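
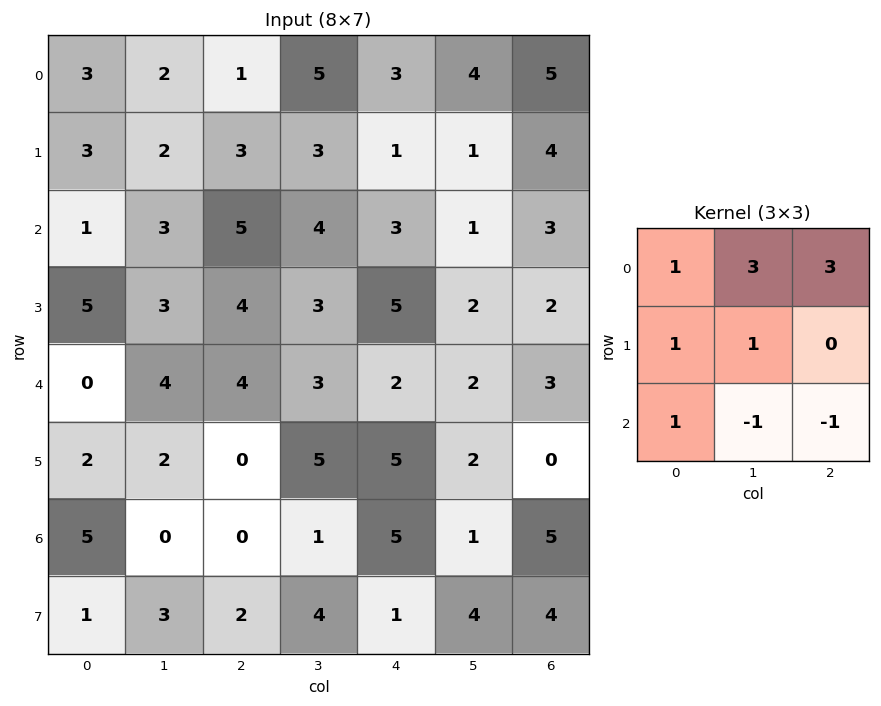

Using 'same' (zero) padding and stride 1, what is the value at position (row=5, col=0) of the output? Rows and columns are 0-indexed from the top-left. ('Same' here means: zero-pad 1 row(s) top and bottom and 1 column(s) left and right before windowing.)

The receptive field on the zero-padded input at this output position is [0 0 4 / 0 2 2 / 0 5 0]. Elementwise product with the kernel and sum: 0·1 + 0·3 + 4·3 + 0·1 + 2·1 + 0·1 + 5·-1 + 0·-1.

9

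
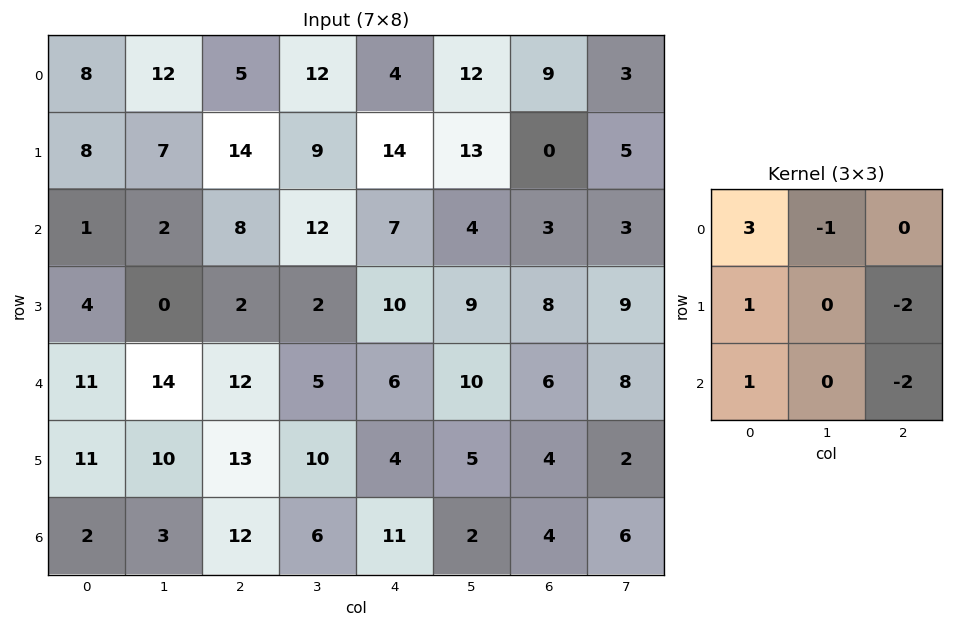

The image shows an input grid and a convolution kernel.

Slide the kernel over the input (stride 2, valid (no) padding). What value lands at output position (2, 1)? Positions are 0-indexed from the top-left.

26

The receptive field on the input at this output position is [12 5 6 / 13 10 4 / 12 6 11]. Elementwise product with the kernel and sum: 12·3 + 5·-1 + 13·1 + 4·-2 + 12·1 + 11·-2.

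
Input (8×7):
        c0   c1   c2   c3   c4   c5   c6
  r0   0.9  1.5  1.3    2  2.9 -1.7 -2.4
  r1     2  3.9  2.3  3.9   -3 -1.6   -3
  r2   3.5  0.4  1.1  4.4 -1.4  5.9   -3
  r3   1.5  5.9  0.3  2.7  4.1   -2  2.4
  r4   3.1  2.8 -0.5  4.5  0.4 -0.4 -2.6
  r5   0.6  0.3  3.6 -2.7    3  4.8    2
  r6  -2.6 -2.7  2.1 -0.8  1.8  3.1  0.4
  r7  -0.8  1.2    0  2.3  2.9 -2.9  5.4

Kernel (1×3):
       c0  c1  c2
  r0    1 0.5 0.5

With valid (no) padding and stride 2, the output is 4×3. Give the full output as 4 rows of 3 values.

Output[0,0]: The receptive field on the input at this output position is [0.9 1.5 1.3]. Elementwise product with the kernel and sum: 0.9·1 + 1.5·0.5 + 1.3·0.5.

2.3 3.75 0.85
4.25 2.6 0.05
4.25 1.95 -1.1
-2.9 2.6 3.55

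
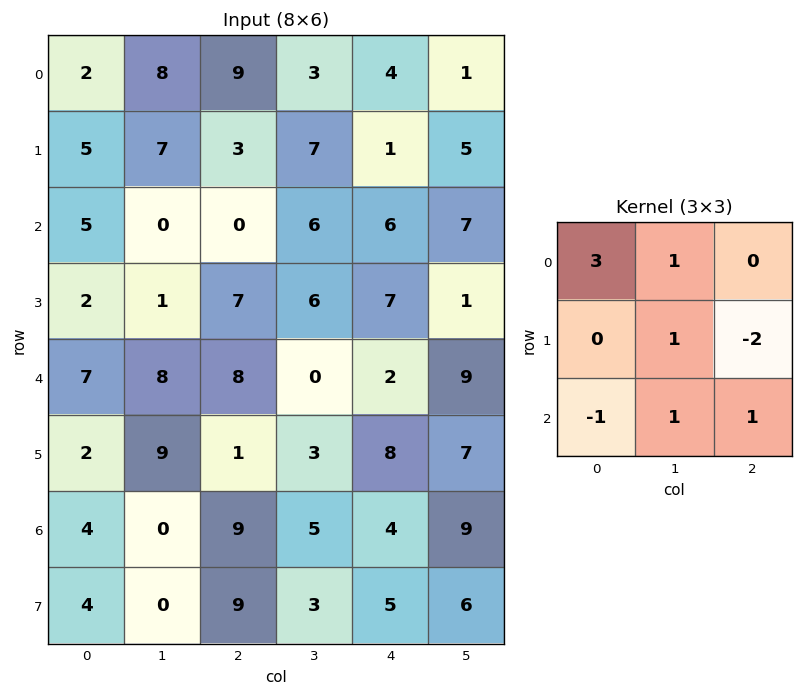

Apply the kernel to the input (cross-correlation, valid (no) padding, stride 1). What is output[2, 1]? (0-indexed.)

The receptive field on the input at this output position is [0 0 6 / 1 7 6 / 8 8 0]. Elementwise product with the kernel and sum: 0·3 + 0·1 + 7·1 + 6·-2 + 8·-1 + 8·1 + 0·1.

-5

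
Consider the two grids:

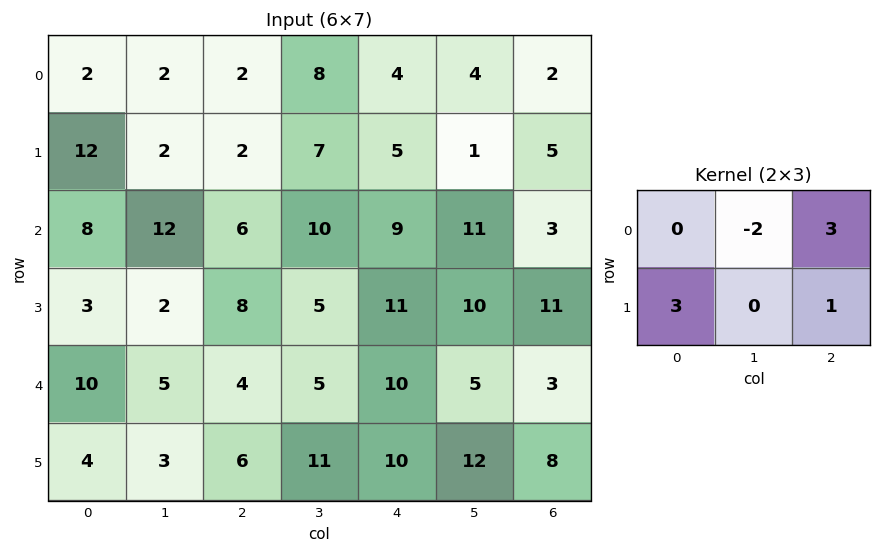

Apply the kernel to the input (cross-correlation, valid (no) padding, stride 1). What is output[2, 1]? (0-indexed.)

29

The receptive field on the input at this output position is [12 6 10 / 2 8 5]. Elementwise product with the kernel and sum: 6·-2 + 10·3 + 2·3 + 5·1.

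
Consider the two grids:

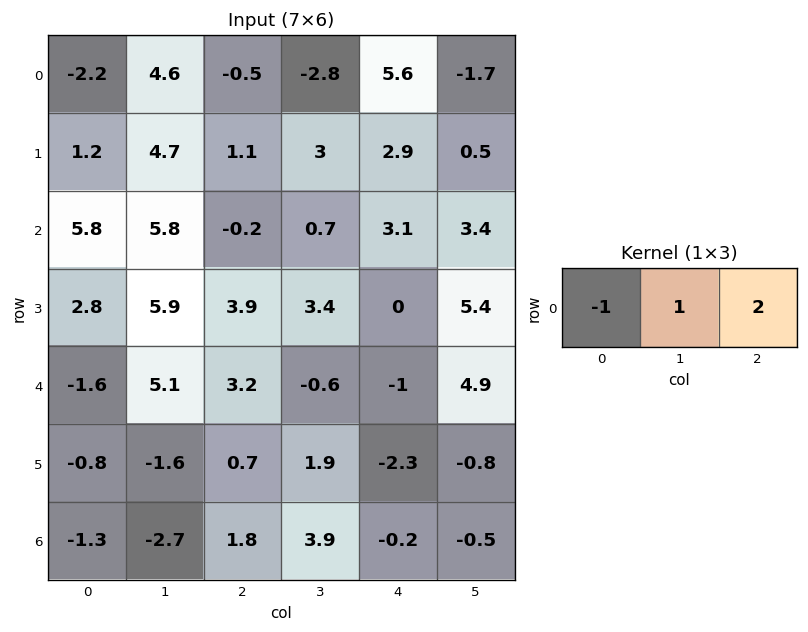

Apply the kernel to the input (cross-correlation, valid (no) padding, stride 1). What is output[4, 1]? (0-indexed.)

-3.1

The receptive field on the input at this output position is [5.1 3.2 -0.6]. Elementwise product with the kernel and sum: 5.1·-1 + 3.2·1 + -0.6·2.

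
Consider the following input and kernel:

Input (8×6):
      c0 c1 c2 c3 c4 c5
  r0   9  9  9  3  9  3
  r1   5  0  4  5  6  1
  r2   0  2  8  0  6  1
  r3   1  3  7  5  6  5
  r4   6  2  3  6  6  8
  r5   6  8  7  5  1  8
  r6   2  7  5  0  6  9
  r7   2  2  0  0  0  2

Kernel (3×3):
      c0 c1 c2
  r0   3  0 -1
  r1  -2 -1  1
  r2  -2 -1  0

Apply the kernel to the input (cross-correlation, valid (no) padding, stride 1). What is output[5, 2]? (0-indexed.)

16

The receptive field on the input at this output position is [7 5 1 / 5 0 6 / 0 0 0]. Elementwise product with the kernel and sum: 7·3 + 1·-1 + 5·-2 + 0·-1 + 6·1 + 0·-2 + 0·-1.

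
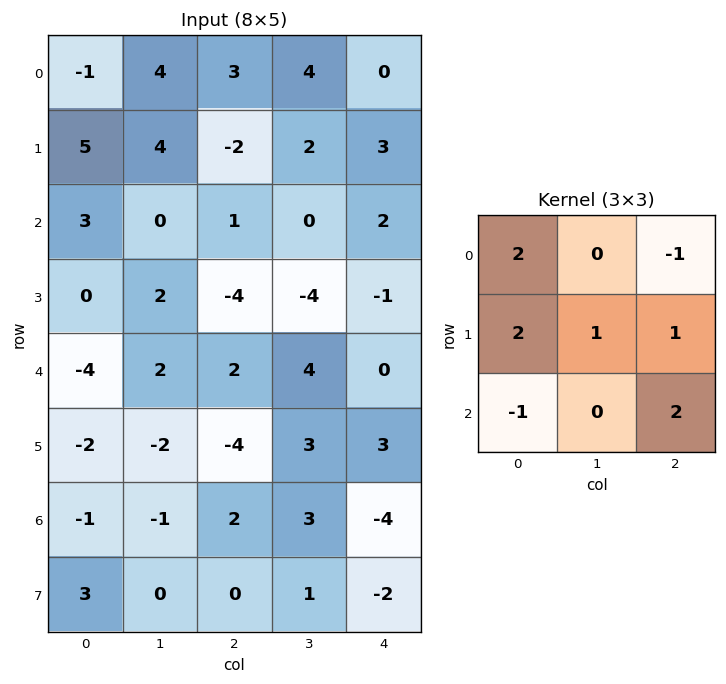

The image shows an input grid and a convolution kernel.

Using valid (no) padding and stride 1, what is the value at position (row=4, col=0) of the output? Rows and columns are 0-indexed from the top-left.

-15

The receptive field on the input at this output position is [-4 2 2 / -2 -2 -4 / -1 -1 2]. Elementwise product with the kernel and sum: -4·2 + 2·-1 + -2·2 + -2·1 + -4·1 + -1·-1 + 2·2.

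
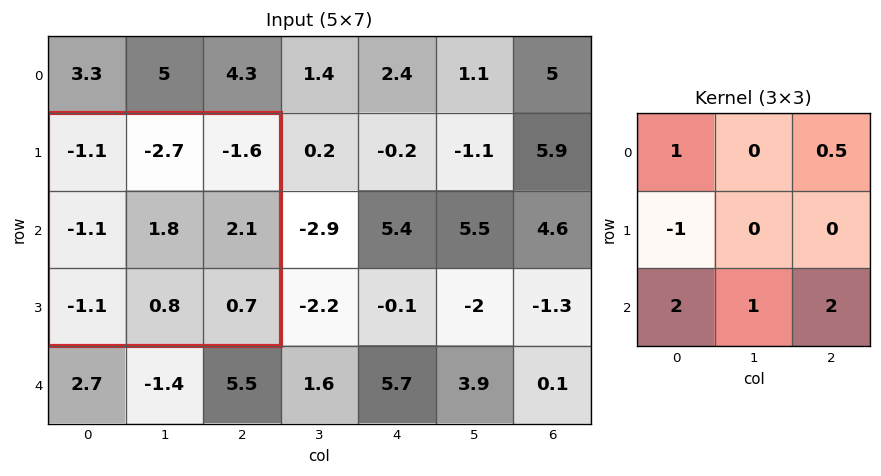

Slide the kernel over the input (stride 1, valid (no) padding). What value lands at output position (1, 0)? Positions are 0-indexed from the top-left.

-0.8

The receptive field on the input at this output position is [-1.1 -2.7 -1.6 / -1.1 1.8 2.1 / -1.1 0.8 0.7]. Elementwise product with the kernel and sum: -1.1·1 + -1.6·0.5 + -1.1·-1 + -1.1·2 + 0.8·1 + 0.7·2.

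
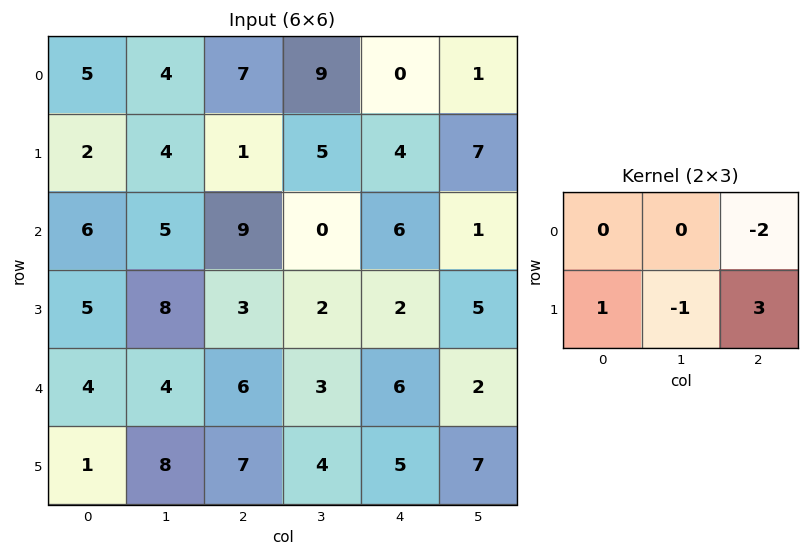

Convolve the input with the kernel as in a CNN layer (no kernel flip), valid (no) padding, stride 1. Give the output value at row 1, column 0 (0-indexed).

The receptive field on the input at this output position is [2 4 1 / 6 5 9]. Elementwise product with the kernel and sum: 1·-2 + 6·1 + 5·-1 + 9·3.

26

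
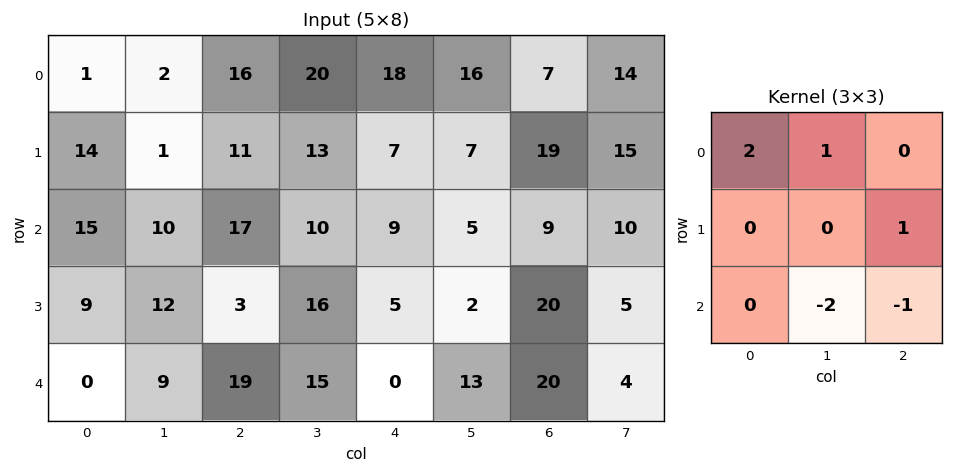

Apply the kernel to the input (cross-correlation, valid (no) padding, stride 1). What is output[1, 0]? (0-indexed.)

The receptive field on the input at this output position is [14 1 11 / 15 10 17 / 9 12 3]. Elementwise product with the kernel and sum: 14·2 + 1·1 + 17·1 + 12·-2 + 3·-1.

19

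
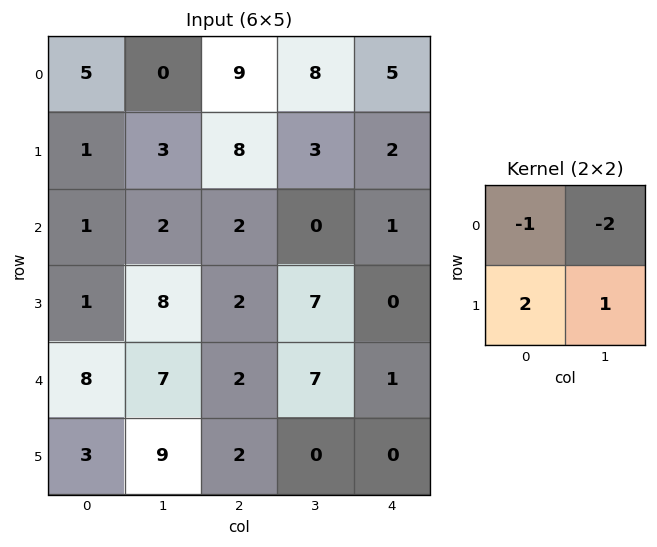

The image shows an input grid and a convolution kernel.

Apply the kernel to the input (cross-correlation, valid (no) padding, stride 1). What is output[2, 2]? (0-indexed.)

The receptive field on the input at this output position is [2 0 / 2 7]. Elementwise product with the kernel and sum: 2·-1 + 0·-2 + 2·2 + 7·1.

9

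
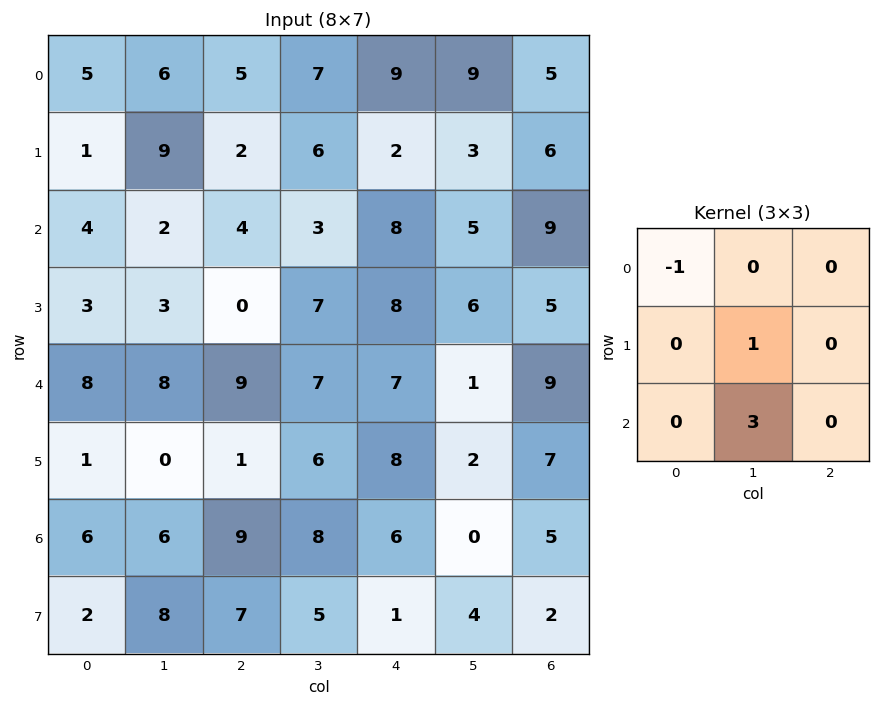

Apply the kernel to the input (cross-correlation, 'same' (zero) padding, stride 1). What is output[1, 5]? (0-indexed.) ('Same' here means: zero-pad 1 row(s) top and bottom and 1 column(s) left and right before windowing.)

9

The receptive field on the zero-padded input at this output position is [9 9 5 / 2 3 6 / 8 5 9]. Elementwise product with the kernel and sum: 9·-1 + 3·1 + 5·3.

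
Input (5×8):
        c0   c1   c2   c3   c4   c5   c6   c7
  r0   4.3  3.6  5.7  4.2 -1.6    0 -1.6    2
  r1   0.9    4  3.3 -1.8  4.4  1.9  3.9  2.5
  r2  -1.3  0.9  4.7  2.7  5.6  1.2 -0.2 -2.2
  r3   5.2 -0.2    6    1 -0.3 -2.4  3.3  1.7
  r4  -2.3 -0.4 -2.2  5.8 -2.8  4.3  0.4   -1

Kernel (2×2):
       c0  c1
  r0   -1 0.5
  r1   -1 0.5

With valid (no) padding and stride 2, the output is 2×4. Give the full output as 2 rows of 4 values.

Output[0,0]: The receptive field on the input at this output position is [4.3 3.6 / 0.9 4]. Elementwise product with the kernel and sum: 4.3·-1 + 3.6·0.5 + 0.9·-1 + 4·0.5.
Output[0,1]: The receptive field on the input at this output position is [5.7 4.2 / 3.3 -1.8]. Elementwise product with the kernel and sum: 5.7·-1 + 4.2·0.5 + 3.3·-1 + -1.8·0.5.

-1.4 -7.8 -1.85 -0.05
-3.55 -8.85 -5.9 -3.35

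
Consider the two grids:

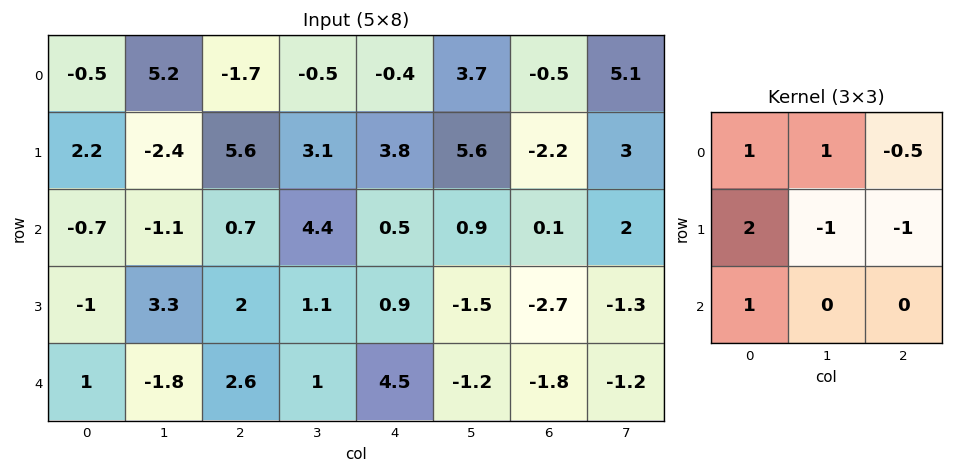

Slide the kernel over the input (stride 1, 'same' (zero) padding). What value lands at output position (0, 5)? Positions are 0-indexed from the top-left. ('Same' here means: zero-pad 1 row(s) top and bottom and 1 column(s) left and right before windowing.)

The receptive field on the zero-padded input at this output position is [0 0 0 / -0.4 3.7 -0.5 / 3.8 5.6 -2.2]. Elementwise product with the kernel and sum: 0·1 + 0·1 + 0·-0.5 + -0.4·2 + 3.7·-1 + -0.5·-1 + 3.8·1.

-0.2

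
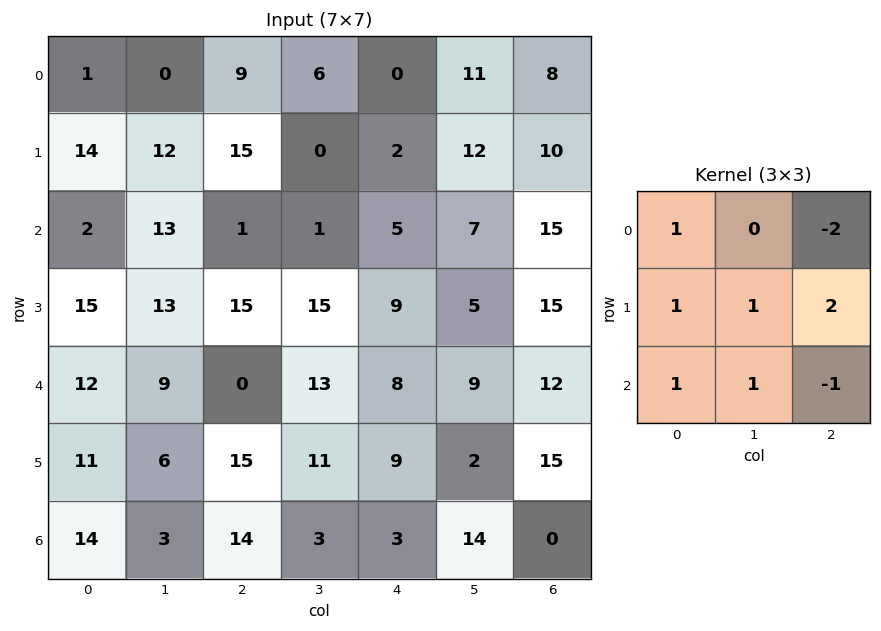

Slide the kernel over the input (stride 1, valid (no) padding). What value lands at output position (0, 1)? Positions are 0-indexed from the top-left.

The receptive field on the input at this output position is [0 9 6 / 12 15 0 / 13 1 1]. Elementwise product with the kernel and sum: 0·1 + 6·-2 + 12·1 + 15·1 + 0·2 + 13·1 + 1·1 + 1·-1.

28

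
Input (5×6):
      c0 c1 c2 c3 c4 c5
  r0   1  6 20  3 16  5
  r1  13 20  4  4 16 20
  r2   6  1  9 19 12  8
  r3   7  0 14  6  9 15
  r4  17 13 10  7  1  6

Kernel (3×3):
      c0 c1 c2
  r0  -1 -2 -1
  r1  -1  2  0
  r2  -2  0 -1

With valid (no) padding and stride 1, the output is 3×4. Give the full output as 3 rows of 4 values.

-27 -82 -68 -58
-89 -21 -36 -78
-68 -43 -82 -59

Output[0,0]: The receptive field on the input at this output position is [1 6 20 / 13 20 4 / 6 1 9]. Elementwise product with the kernel and sum: 1·-1 + 6·-2 + 20·-1 + 13·-1 + 20·2 + 6·-2 + 9·-1.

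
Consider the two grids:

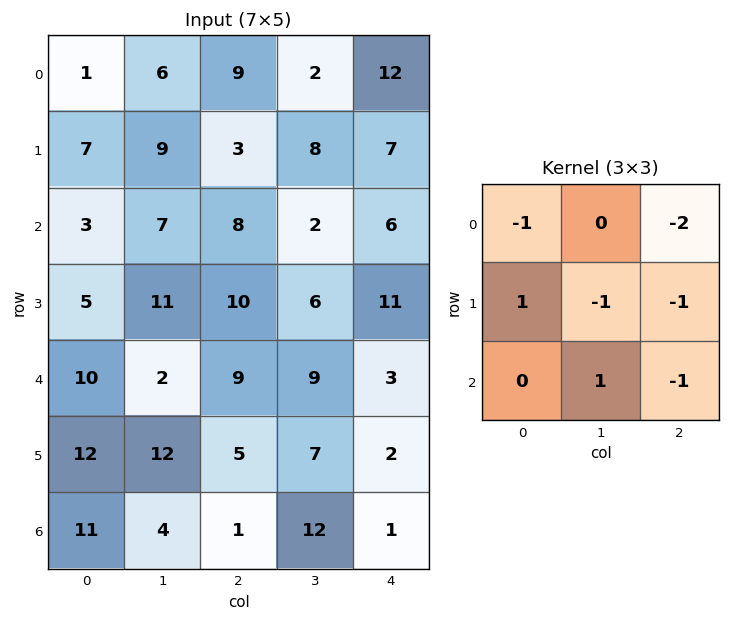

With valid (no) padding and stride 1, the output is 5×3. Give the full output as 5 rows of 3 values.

-25 -6 -49
-24 -24 -22
-42 -16 -21
-19 -41 -30
-30 -31 -8

Output[0,0]: The receptive field on the input at this output position is [1 6 9 / 7 9 3 / 3 7 8]. Elementwise product with the kernel and sum: 1·-1 + 9·-2 + 7·1 + 9·-1 + 3·-1 + 7·1 + 8·-1.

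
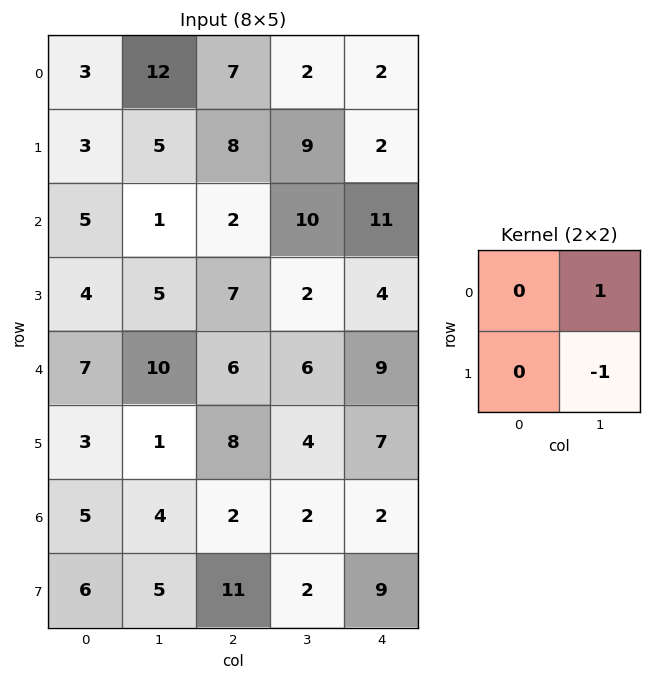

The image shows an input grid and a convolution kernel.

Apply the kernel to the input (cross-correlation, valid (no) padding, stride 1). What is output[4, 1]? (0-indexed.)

-2

The receptive field on the input at this output position is [10 6 / 1 8]. Elementwise product with the kernel and sum: 6·1 + 8·-1.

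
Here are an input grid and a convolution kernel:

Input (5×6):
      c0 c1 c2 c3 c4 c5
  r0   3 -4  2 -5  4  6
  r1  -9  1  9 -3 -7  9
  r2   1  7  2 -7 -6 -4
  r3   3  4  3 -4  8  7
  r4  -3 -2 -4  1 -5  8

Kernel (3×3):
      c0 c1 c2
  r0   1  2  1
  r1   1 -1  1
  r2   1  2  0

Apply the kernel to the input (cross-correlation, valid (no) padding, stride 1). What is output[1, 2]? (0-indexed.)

-6

The receptive field on the input at this output position is [9 -3 -7 / 2 -7 -6 / 3 -4 8]. Elementwise product with the kernel and sum: 9·1 + -3·2 + -7·1 + 2·1 + -7·-1 + -6·1 + 3·1 + -4·2.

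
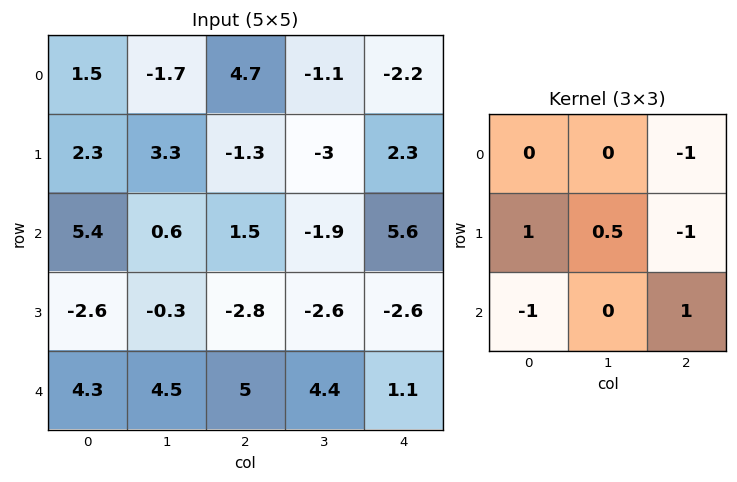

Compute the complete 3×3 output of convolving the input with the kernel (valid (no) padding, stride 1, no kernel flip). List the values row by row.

Output[0,0]: The receptive field on the input at this output position is [1.5 -1.7 4.7 / 2.3 3.3 -1.3 / 5.4 0.6 1.5]. Elementwise product with the kernel and sum: 4.7·-1 + 2.3·1 + 3.3·0.5 + -1.3·-1 + 5.4·-1 + 1.5·1.

-3.35 4.25 1.2
5.3 3.95 -7.15
-0.75 2.7 -11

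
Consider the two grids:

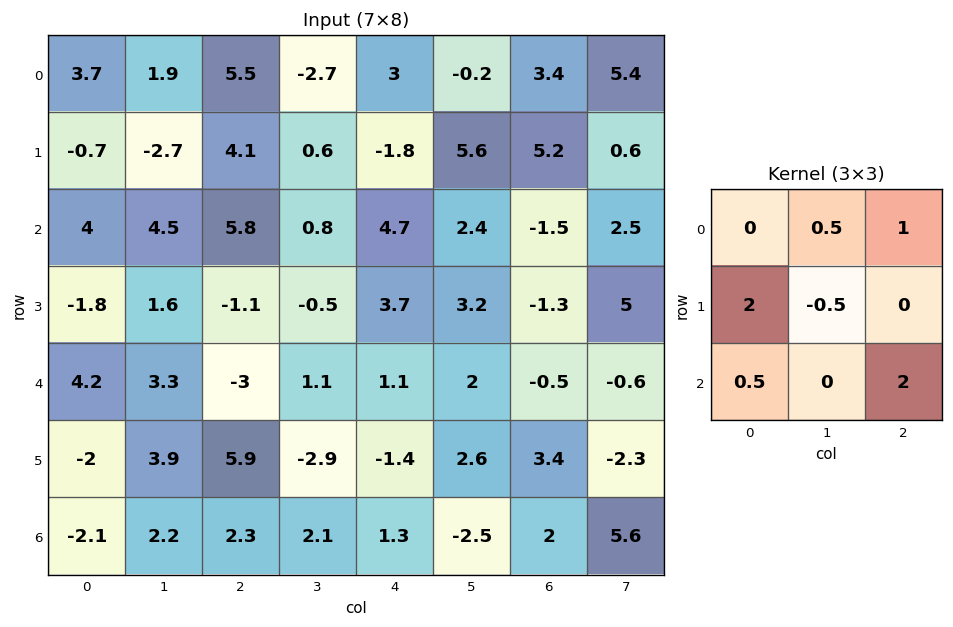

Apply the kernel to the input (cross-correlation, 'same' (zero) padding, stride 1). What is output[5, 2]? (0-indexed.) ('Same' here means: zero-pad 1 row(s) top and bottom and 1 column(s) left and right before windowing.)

The receptive field on the zero-padded input at this output position is [3.3 -3 1.1 / 3.9 5.9 -2.9 / 2.2 2.3 2.1]. Elementwise product with the kernel and sum: -3·0.5 + 1.1·1 + 3.9·2 + 5.9·-0.5 + 2.2·0.5 + 2.1·2.

9.75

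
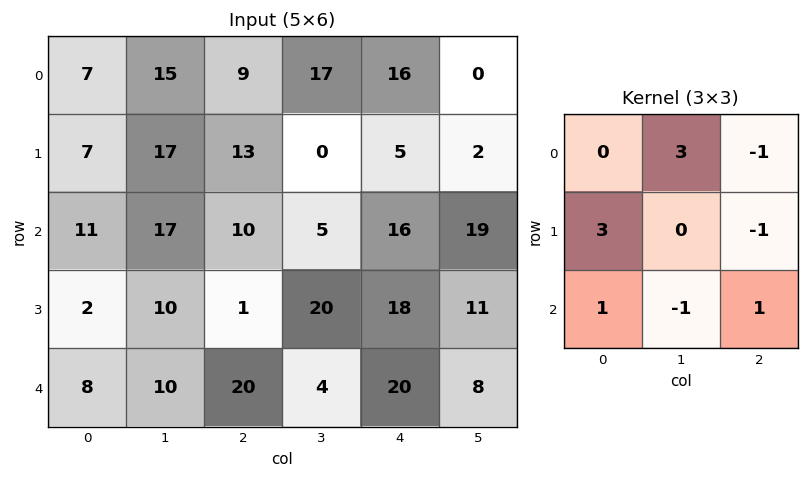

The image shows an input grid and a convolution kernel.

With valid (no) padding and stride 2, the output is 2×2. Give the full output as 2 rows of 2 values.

Output[0,0]: The receptive field on the input at this output position is [7 15 9 / 7 17 13 / 11 17 10]. Elementwise product with the kernel and sum: 15·3 + 9·-1 + 7·3 + 13·-1 + 11·1 + 17·-1 + 10·1.
Output[0,1]: The receptive field on the input at this output position is [9 17 16 / 13 0 5 / 10 5 16]. Elementwise product with the kernel and sum: 17·3 + 16·-1 + 13·3 + 5·-1 + 10·1 + 5·-1 + 16·1.

48 90
64 20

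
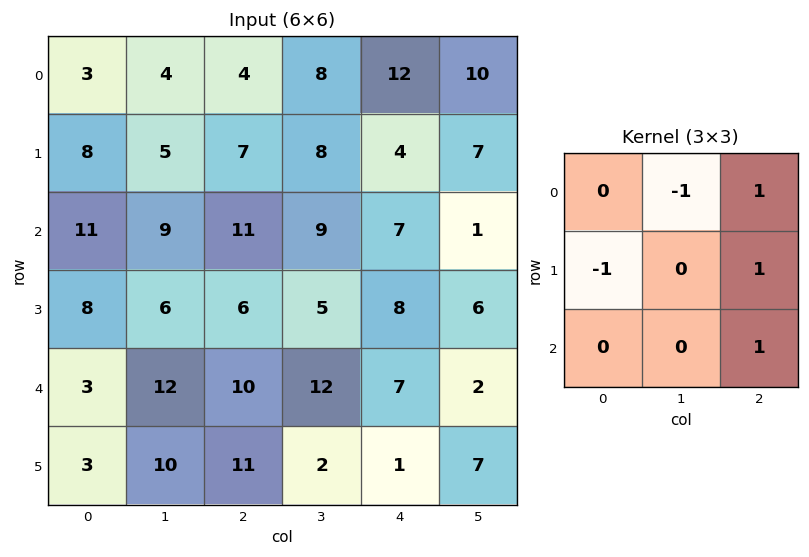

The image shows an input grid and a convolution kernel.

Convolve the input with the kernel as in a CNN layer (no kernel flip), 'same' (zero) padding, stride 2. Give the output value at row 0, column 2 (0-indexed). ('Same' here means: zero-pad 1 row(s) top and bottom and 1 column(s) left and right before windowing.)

9

The receptive field on the zero-padded input at this output position is [0 0 0 / 8 12 10 / 8 4 7]. Elementwise product with the kernel and sum: 0·-1 + 0·1 + 8·-1 + 10·1 + 7·1.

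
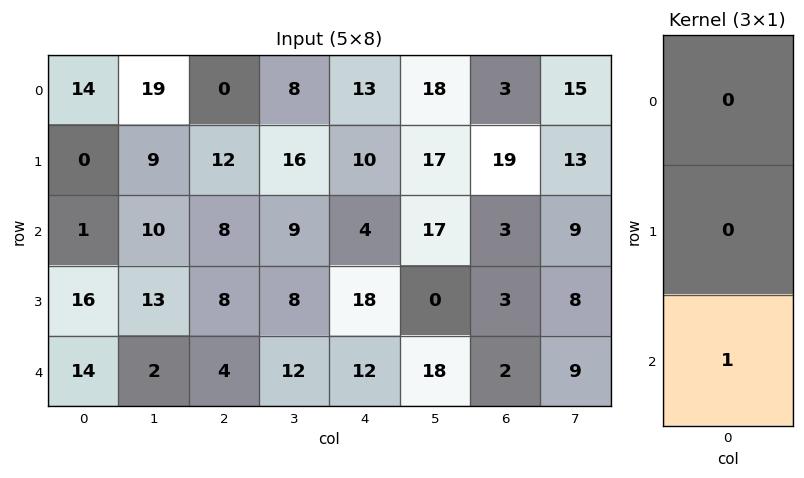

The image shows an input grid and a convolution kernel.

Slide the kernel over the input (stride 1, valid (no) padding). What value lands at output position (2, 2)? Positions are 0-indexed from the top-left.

The receptive field on the input at this output position is [8 / 8 / 4]. Elementwise product with the kernel and sum: 4·1.

4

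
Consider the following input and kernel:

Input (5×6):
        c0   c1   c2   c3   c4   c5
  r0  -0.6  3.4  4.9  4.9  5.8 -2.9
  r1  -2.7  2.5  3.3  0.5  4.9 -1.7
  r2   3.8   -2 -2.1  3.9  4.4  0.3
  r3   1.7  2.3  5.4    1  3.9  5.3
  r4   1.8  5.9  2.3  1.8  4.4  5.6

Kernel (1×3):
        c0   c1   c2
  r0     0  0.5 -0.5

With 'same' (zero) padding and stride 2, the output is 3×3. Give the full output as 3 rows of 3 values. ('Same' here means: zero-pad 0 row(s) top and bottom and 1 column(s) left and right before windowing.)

Output[0,0]: The receptive field on the zero-padded input at this output position is [0 -0.6 3.4]. Elementwise product with the kernel and sum: -0.6·0.5 + 3.4·-0.5.
Output[0,1]: The receptive field on the zero-padded input at this output position is [3.4 4.9 4.9]. Elementwise product with the kernel and sum: 4.9·0.5 + 4.9·-0.5.

-2 0 4.35
2.9 -3 2.05
-2.05 0.25 -0.6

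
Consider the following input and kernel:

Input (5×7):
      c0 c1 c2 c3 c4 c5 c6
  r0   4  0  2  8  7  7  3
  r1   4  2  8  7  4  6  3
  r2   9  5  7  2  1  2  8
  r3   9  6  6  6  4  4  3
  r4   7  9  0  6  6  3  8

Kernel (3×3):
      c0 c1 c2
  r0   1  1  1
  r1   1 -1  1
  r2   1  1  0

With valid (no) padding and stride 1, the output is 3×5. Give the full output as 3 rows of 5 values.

30 23 31 34 21
40 29 37 30 28
46 29 20 23 23

Output[0,0]: The receptive field on the input at this output position is [4 0 2 / 4 2 8 / 9 5 7]. Elementwise product with the kernel and sum: 4·1 + 0·1 + 2·1 + 4·1 + 2·-1 + 8·1 + 9·1 + 5·1.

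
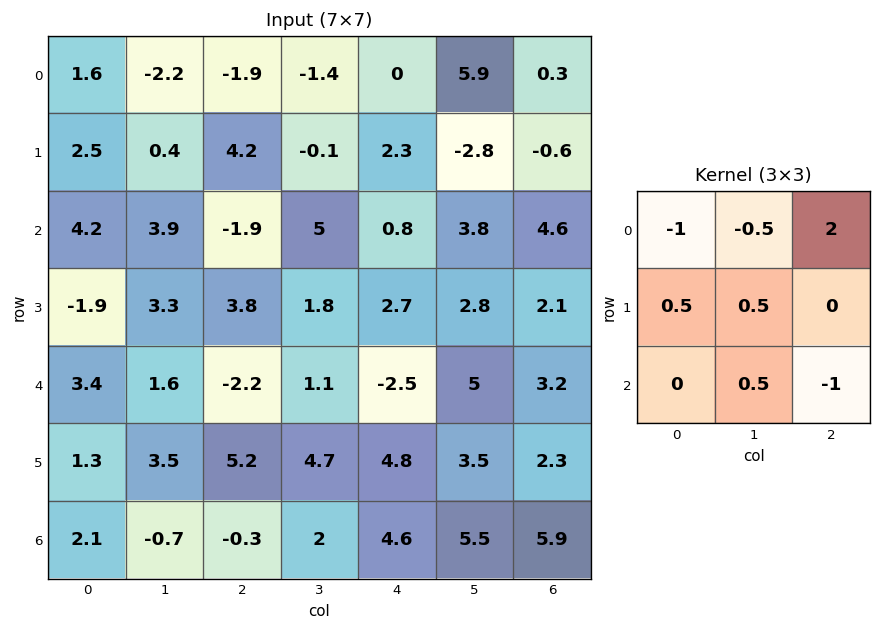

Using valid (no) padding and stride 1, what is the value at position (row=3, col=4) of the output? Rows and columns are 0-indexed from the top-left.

0.8

The receptive field on the input at this output position is [2.7 2.8 2.1 / -2.5 5 3.2 / 4.8 3.5 2.3]. Elementwise product with the kernel and sum: 2.7·-1 + 2.8·-0.5 + 2.1·2 + -2.5·0.5 + 5·0.5 + 3.5·0.5 + 2.3·-1.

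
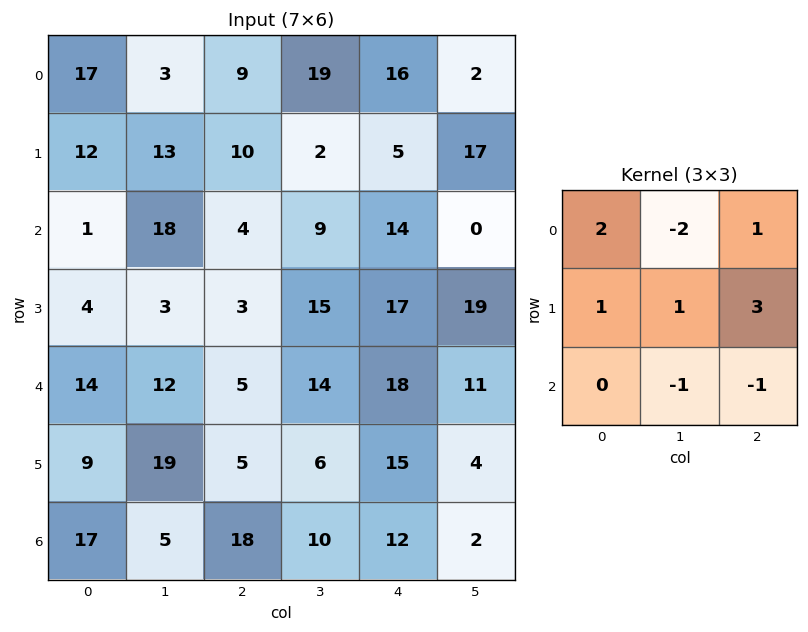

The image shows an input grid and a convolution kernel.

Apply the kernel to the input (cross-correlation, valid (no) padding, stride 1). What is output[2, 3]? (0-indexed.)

50

The receptive field on the input at this output position is [9 14 0 / 15 17 19 / 14 18 11]. Elementwise product with the kernel and sum: 9·2 + 14·-2 + 0·1 + 15·1 + 17·1 + 19·3 + 18·-1 + 11·-1.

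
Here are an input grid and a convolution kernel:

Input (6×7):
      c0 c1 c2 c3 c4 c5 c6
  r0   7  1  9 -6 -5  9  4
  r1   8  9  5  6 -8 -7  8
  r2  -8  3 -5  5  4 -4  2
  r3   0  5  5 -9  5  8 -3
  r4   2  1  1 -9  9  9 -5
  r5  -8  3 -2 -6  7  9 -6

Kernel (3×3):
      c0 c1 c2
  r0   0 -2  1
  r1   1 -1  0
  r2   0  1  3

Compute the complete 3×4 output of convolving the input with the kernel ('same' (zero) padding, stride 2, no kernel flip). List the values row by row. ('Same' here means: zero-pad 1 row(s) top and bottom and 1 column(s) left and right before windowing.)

Output[0,0]: The receptive field on the zero-padded input at this output position is [0 0 0 / 0 7 1 / 0 8 9]. Elementwise product with the kernel and sum: 0·-2 + 0·1 + 0·1 + 7·-1 + 8·1 + 9·3.
Output[0,1]: The receptive field on the zero-padded input at this output position is [0 0 0 / 1 9 -6 / 9 5 6]. Elementwise product with the kernel and sum: 0·-2 + 0·1 + 1·1 + 9·-1 + 5·1 + 6·3.

28 15 -30 13
16 -18 39 -25
4 -39 14 14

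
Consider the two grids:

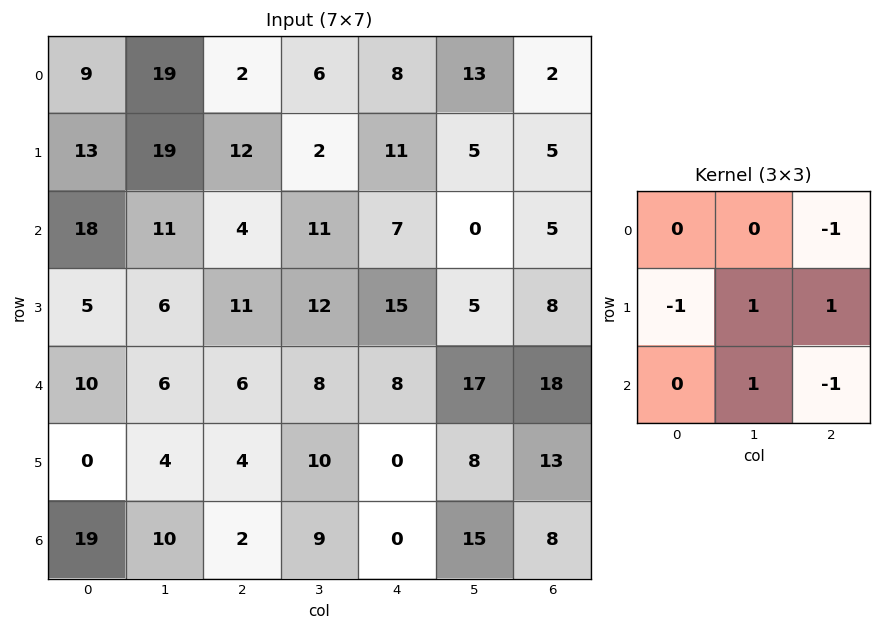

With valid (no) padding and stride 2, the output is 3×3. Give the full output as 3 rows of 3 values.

23 -3 -8
8 9 -8
10 7 10

Output[0,0]: The receptive field on the input at this output position is [9 19 2 / 13 19 12 / 18 11 4]. Elementwise product with the kernel and sum: 2·-1 + 13·-1 + 19·1 + 12·1 + 11·1 + 4·-1.
Output[0,1]: The receptive field on the input at this output position is [2 6 8 / 12 2 11 / 4 11 7]. Elementwise product with the kernel and sum: 8·-1 + 12·-1 + 2·1 + 11·1 + 11·1 + 7·-1.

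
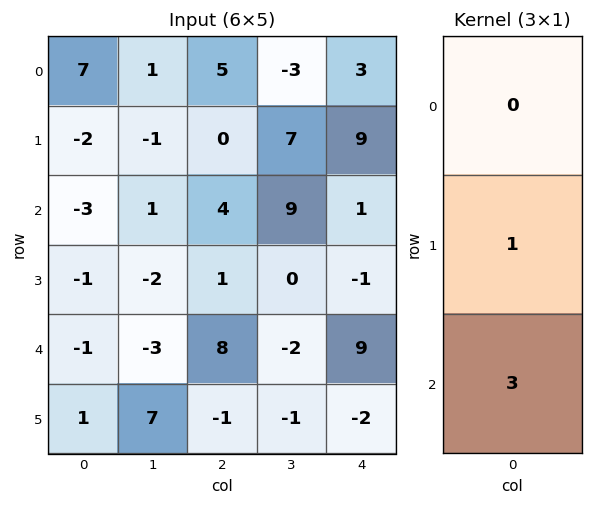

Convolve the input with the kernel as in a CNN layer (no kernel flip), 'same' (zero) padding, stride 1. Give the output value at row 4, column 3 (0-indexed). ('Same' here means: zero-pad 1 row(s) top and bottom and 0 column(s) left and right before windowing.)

-5

The receptive field on the zero-padded input at this output position is [0 / -2 / -1]. Elementwise product with the kernel and sum: -2·1 + -1·3.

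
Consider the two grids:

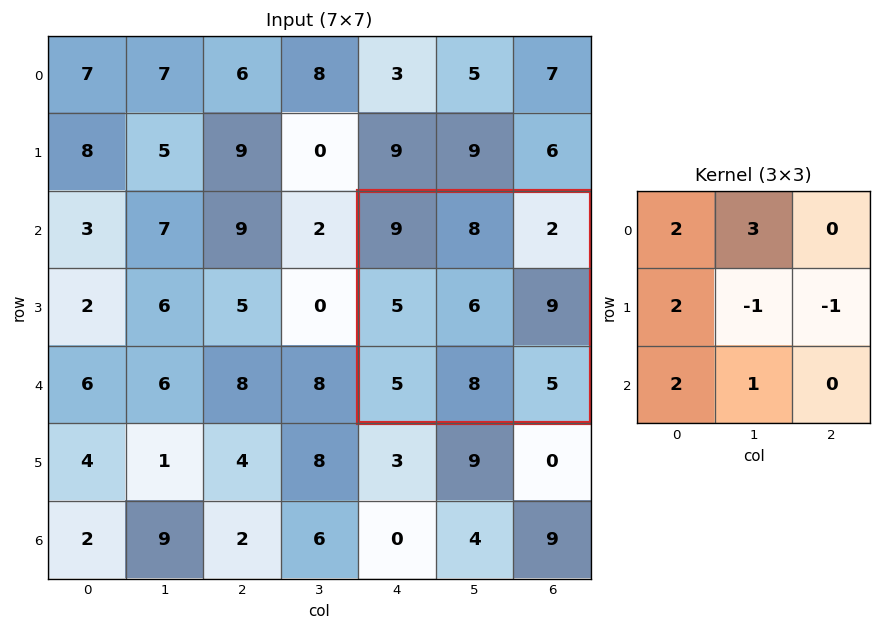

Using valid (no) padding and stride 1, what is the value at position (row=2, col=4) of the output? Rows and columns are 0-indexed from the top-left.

The receptive field on the input at this output position is [9 8 2 / 5 6 9 / 5 8 5]. Elementwise product with the kernel and sum: 9·2 + 8·3 + 5·2 + 6·-1 + 9·-1 + 5·2 + 8·1.

55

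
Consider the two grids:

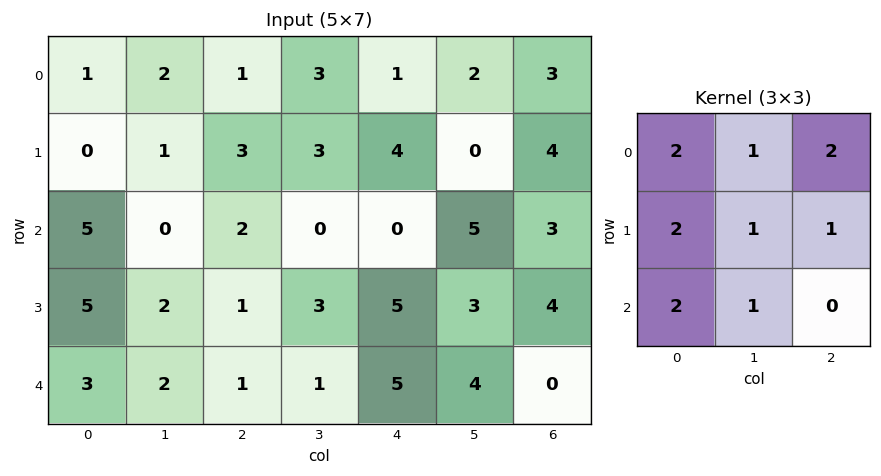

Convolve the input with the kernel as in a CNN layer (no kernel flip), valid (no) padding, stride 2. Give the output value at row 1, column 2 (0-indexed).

42

The receptive field on the input at this output position is [0 5 3 / 5 3 4 / 5 4 0]. Elementwise product with the kernel and sum: 0·2 + 5·1 + 3·2 + 5·2 + 3·1 + 4·1 + 5·2 + 4·1.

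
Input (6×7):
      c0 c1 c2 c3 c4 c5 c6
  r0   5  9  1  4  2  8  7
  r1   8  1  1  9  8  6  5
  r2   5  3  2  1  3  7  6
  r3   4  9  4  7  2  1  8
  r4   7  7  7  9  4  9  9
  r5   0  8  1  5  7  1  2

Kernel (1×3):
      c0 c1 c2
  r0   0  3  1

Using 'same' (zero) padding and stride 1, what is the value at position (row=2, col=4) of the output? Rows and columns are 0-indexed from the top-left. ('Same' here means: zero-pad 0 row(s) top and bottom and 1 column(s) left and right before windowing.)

The receptive field on the zero-padded input at this output position is [1 3 7]. Elementwise product with the kernel and sum: 3·3 + 7·1.

16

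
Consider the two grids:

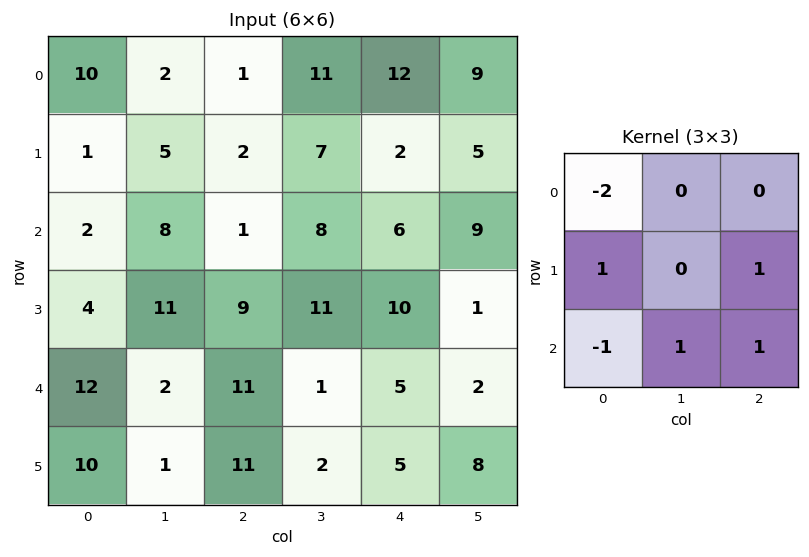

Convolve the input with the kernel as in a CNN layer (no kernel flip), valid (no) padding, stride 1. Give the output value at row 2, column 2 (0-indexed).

12

The receptive field on the input at this output position is [1 8 6 / 9 11 10 / 11 1 5]. Elementwise product with the kernel and sum: 1·-2 + 9·1 + 10·1 + 11·-1 + 1·1 + 5·1.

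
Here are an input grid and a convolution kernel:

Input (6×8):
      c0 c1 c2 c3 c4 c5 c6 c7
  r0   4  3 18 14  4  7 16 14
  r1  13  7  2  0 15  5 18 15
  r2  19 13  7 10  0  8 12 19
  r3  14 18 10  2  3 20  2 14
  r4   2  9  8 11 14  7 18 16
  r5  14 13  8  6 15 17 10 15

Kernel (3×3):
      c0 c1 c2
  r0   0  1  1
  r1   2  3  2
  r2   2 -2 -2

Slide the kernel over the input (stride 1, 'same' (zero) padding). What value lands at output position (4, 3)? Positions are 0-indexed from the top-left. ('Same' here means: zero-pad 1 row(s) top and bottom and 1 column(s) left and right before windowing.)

56

The receptive field on the zero-padded input at this output position is [10 2 3 / 8 11 14 / 8 6 15]. Elementwise product with the kernel and sum: 2·1 + 3·1 + 8·2 + 11·3 + 14·2 + 8·2 + 6·-2 + 15·-2.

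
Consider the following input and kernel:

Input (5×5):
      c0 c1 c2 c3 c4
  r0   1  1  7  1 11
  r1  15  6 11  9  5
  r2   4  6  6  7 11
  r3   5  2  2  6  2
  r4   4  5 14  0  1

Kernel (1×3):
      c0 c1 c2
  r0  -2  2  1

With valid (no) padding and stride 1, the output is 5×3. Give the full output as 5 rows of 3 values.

Output[0,0]: The receptive field on the input at this output position is [1 1 7]. Elementwise product with the kernel and sum: 1·-2 + 1·2 + 7·1.

7 13 -1
-7 19 1
10 7 13
-4 6 10
16 18 -27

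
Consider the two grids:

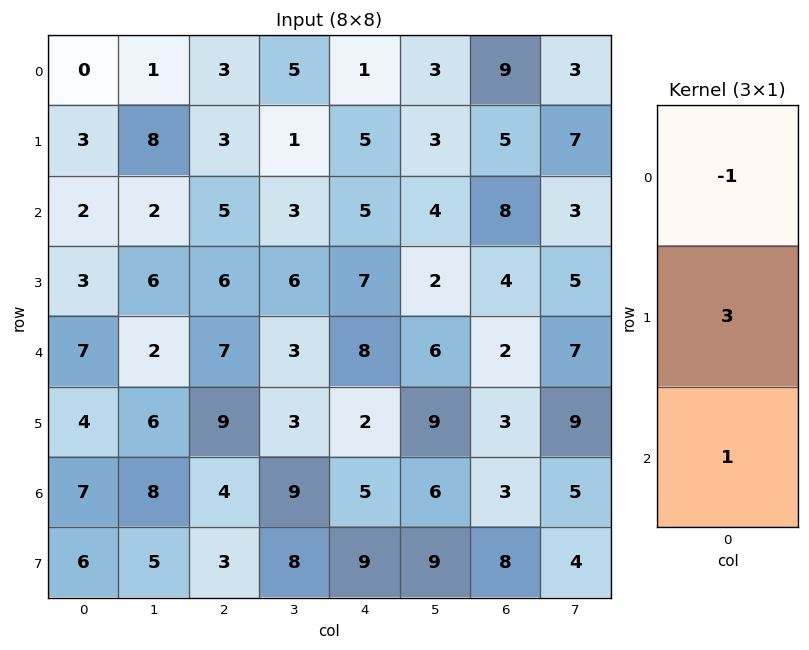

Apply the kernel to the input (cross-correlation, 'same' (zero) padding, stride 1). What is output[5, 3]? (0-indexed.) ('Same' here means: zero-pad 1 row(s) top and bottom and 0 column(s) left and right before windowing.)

15

The receptive field on the zero-padded input at this output position is [3 / 3 / 9]. Elementwise product with the kernel and sum: 3·-1 + 3·3 + 9·1.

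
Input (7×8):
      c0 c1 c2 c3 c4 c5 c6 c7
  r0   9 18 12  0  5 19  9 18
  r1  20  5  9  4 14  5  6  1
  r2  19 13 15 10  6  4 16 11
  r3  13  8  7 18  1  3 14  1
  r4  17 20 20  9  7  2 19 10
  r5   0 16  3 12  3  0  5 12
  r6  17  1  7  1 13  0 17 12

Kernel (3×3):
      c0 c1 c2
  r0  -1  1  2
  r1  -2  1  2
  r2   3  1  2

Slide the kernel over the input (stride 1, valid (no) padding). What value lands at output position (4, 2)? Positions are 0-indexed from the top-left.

63

The receptive field on the input at this output position is [20 9 7 / 3 12 3 / 7 1 13]. Elementwise product with the kernel and sum: 20·-1 + 9·1 + 7·2 + 3·-2 + 12·1 + 3·2 + 7·3 + 1·1 + 13·2.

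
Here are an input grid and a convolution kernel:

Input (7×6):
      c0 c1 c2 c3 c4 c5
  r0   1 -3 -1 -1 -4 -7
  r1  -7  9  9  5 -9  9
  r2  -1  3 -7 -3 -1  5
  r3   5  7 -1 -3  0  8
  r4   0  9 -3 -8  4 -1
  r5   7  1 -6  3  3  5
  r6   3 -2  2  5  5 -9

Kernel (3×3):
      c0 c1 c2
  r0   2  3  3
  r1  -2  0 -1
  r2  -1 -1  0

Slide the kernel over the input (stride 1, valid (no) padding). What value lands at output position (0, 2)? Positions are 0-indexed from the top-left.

The receptive field on the input at this output position is [-1 -1 -4 / 9 5 -9 / -7 -3 -1]. Elementwise product with the kernel and sum: -1·2 + -1·3 + -4·3 + 9·-2 + -9·-1 + -7·-1 + -3·-1.

-16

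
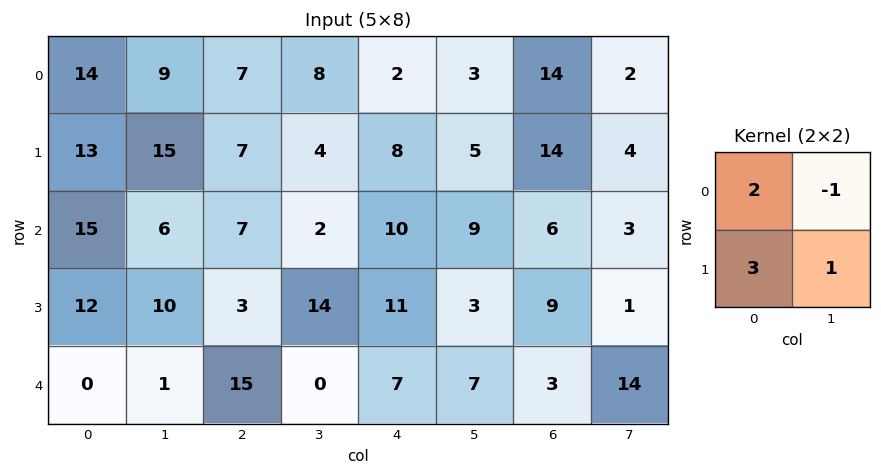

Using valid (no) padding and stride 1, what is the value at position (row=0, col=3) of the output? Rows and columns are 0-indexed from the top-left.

34

The receptive field on the input at this output position is [8 2 / 4 8]. Elementwise product with the kernel and sum: 8·2 + 2·-1 + 4·3 + 8·1.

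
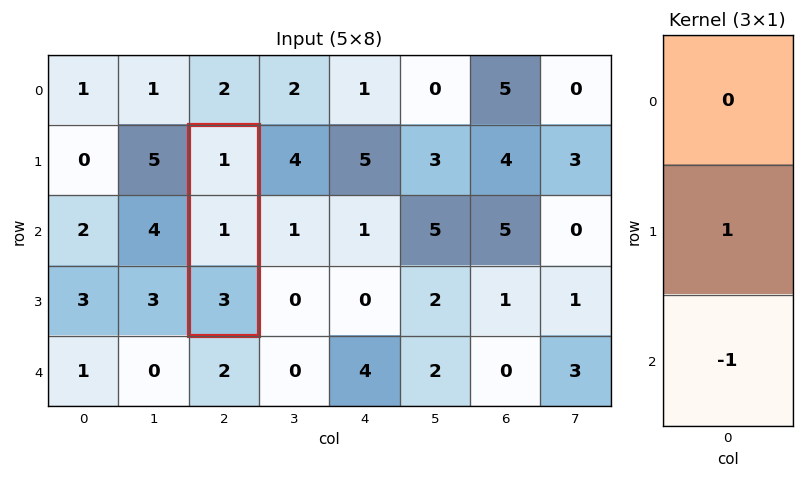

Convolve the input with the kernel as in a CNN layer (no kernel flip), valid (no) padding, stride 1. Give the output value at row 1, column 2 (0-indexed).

-2

The receptive field on the input at this output position is [1 / 1 / 3]. Elementwise product with the kernel and sum: 1·1 + 3·-1.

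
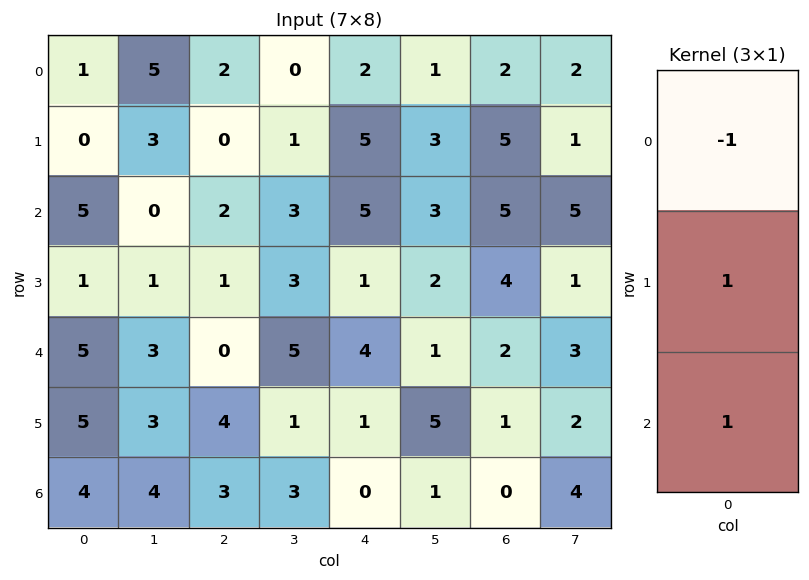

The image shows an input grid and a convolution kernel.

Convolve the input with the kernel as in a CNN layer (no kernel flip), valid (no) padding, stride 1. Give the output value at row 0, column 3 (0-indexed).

4

The receptive field on the input at this output position is [0 / 1 / 3]. Elementwise product with the kernel and sum: 0·-1 + 1·1 + 3·1.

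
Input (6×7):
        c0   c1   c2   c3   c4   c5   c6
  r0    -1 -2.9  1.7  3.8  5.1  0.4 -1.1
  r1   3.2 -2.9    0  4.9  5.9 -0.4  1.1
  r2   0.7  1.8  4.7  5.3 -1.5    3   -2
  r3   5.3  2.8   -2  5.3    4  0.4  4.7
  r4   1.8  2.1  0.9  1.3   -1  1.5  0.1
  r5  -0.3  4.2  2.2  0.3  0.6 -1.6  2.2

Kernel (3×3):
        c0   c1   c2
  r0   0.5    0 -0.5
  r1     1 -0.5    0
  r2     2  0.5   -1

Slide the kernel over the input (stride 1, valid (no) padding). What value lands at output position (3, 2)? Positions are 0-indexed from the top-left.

1.2

The receptive field on the input at this output position is [-2 5.3 4 / 0.9 1.3 -1 / 2.2 0.3 0.6]. Elementwise product with the kernel and sum: -2·0.5 + 4·-0.5 + 0.9·1 + 1.3·-0.5 + 2.2·2 + 0.3·0.5 + 0.6·-1.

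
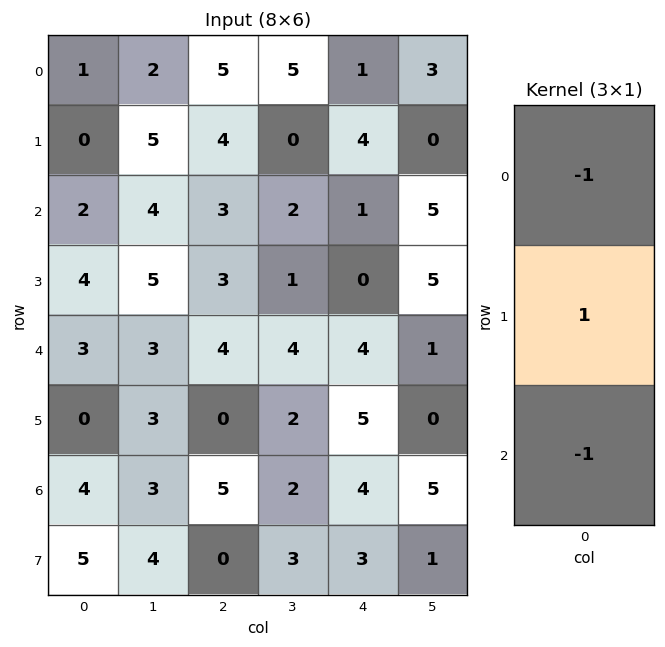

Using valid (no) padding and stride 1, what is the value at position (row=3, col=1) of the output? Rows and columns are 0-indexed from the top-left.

The receptive field on the input at this output position is [5 / 3 / 3]. Elementwise product with the kernel and sum: 5·-1 + 3·1 + 3·-1.

-5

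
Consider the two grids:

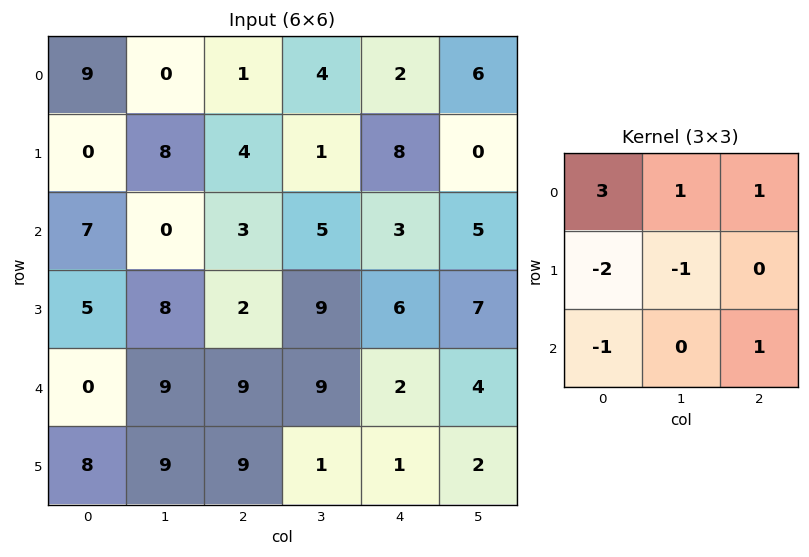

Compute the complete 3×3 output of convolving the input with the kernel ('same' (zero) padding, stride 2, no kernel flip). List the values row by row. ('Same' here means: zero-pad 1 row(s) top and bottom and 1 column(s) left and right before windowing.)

-1 -8 -11
9 27 -4
22 0 21

Output[0,0]: The receptive field on the zero-padded input at this output position is [0 0 0 / 0 9 0 / 0 0 8]. Elementwise product with the kernel and sum: 0·3 + 0·1 + 0·1 + 0·-2 + 9·-1 + 0·-1 + 8·1.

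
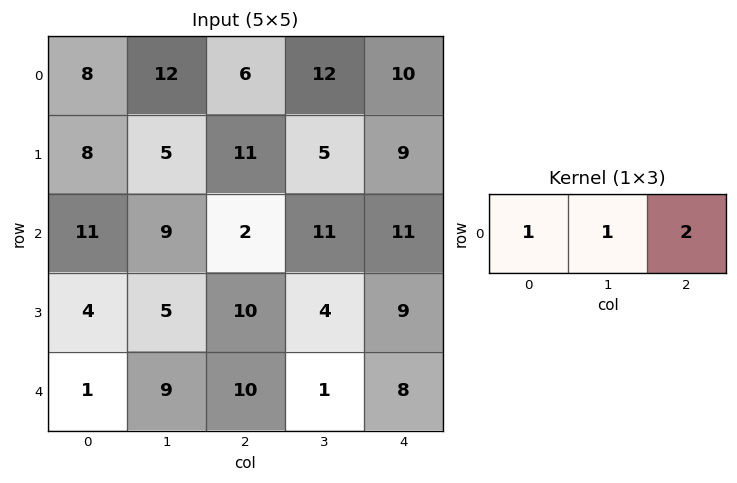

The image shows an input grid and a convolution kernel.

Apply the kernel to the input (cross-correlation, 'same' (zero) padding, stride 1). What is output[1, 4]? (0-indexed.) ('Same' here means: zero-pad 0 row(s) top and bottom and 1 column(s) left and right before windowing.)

14

The receptive field on the zero-padded input at this output position is [5 9 0]. Elementwise product with the kernel and sum: 5·1 + 9·1 + 0·2.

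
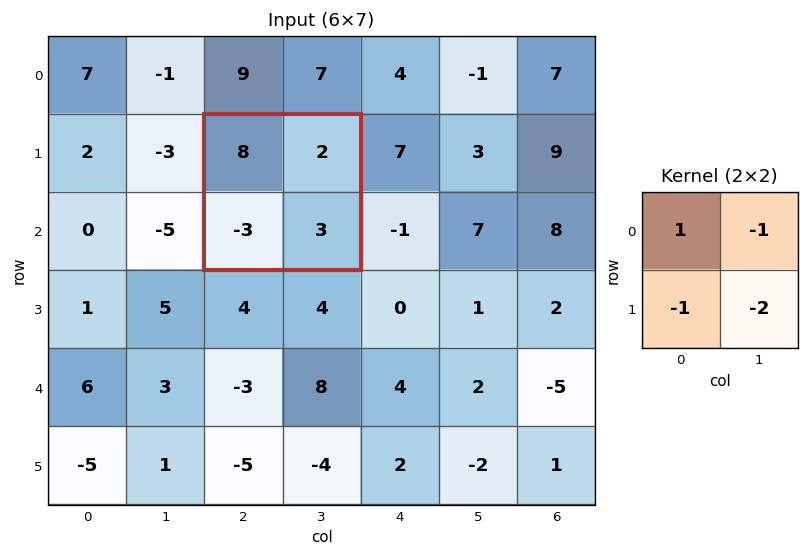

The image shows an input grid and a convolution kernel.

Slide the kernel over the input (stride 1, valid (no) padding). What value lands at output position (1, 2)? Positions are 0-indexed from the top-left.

3

The receptive field on the input at this output position is [8 2 / -3 3]. Elementwise product with the kernel and sum: 8·1 + 2·-1 + -3·-1 + 3·-2.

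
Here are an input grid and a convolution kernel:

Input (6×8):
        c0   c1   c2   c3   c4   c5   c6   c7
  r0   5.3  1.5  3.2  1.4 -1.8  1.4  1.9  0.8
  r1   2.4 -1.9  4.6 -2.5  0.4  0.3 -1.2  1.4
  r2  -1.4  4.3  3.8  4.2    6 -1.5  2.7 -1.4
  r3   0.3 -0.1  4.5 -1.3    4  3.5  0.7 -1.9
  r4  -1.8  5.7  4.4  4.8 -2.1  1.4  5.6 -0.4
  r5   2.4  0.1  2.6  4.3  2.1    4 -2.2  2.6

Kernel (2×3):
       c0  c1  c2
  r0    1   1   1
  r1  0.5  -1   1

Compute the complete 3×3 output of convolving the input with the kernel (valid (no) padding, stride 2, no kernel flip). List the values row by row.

17.7 8 0.2
11.45 21.55 6.4
12 6.2 -0.25

Output[0,0]: The receptive field on the input at this output position is [5.3 1.5 3.2 / 2.4 -1.9 4.6]. Elementwise product with the kernel and sum: 5.3·1 + 1.5·1 + 3.2·1 + 2.4·0.5 + -1.9·-1 + 4.6·1.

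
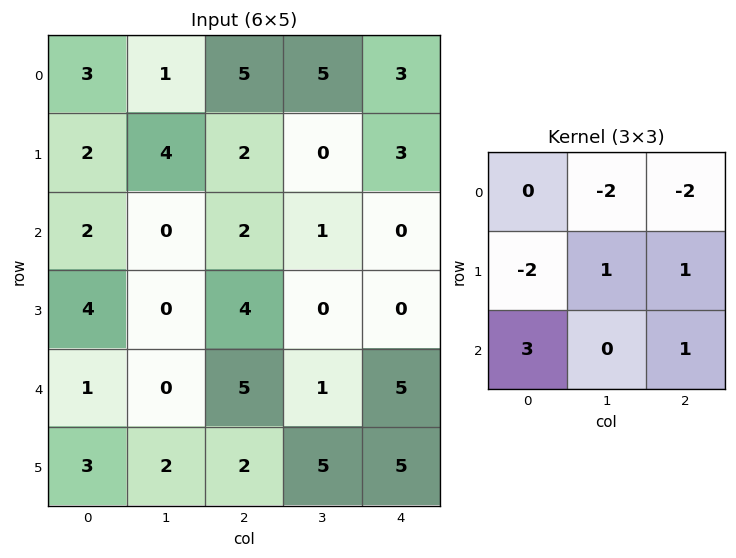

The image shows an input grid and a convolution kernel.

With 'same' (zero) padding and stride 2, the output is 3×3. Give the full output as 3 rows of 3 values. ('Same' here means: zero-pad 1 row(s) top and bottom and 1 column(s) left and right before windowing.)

Output[0,0]: The receptive field on the zero-padded input at this output position is [0 0 0 / 0 3 1 / 0 2 4]. Elementwise product with the kernel and sum: 0·-2 + 0·-2 + 0·-2 + 3·1 + 1·1 + 0·3 + 4·1.
Output[0,1]: The receptive field on the zero-padded input at this output position is [0 0 0 / 1 5 5 / 4 2 0]. Elementwise product with the kernel and sum: 0·-2 + 0·-2 + 1·-2 + 5·1 + 5·1 + 4·3 + 0·1.

8 20 -7
-10 -1 -8
-5 9 18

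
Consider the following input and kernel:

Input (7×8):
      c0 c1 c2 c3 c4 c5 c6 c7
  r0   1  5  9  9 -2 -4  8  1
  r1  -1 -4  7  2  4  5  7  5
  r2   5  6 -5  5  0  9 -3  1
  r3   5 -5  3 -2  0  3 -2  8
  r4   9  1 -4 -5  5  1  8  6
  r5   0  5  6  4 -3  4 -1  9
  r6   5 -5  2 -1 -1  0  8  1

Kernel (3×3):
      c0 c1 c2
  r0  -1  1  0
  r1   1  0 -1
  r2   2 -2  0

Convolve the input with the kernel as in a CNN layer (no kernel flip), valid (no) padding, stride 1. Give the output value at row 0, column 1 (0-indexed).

The receptive field on the input at this output position is [5 9 9 / -4 7 2 / 6 -5 5]. Elementwise product with the kernel and sum: 5·-1 + 9·1 + -4·1 + 2·-1 + 6·2 + -5·-2.

20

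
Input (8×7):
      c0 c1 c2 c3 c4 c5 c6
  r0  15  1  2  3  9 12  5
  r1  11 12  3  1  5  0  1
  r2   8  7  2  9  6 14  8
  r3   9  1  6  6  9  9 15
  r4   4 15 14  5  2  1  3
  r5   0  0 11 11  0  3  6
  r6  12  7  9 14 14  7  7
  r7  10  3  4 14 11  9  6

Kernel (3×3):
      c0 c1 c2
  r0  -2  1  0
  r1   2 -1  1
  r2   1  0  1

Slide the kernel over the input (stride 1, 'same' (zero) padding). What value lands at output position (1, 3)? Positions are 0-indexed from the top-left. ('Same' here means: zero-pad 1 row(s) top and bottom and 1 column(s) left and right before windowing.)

17

The receptive field on the zero-padded input at this output position is [2 3 9 / 3 1 5 / 2 9 6]. Elementwise product with the kernel and sum: 2·-2 + 3·1 + 3·2 + 1·-1 + 5·1 + 2·1 + 6·1.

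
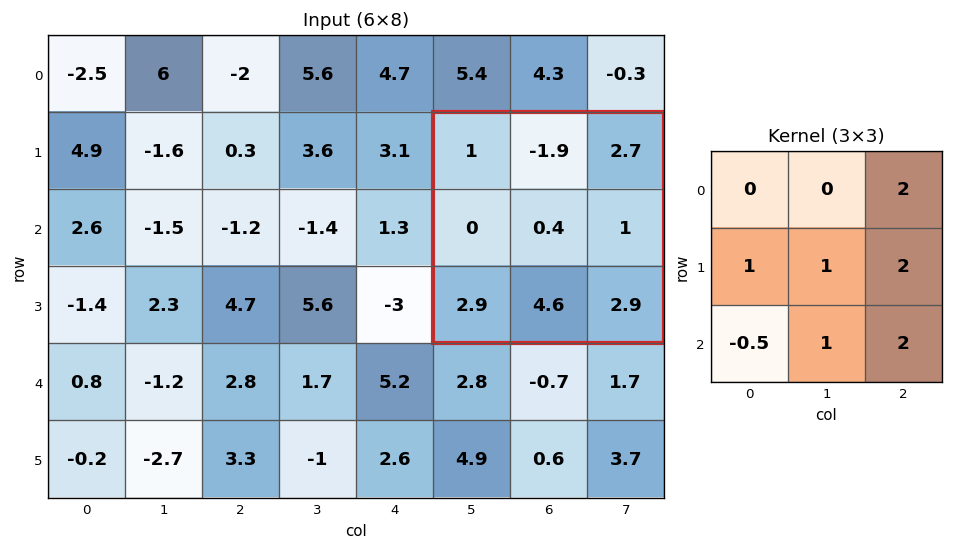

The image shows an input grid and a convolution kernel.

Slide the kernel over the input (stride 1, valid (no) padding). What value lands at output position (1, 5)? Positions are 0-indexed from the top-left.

16.75

The receptive field on the input at this output position is [1 -1.9 2.7 / 0 0.4 1 / 2.9 4.6 2.9]. Elementwise product with the kernel and sum: 2.7·2 + 0·1 + 0.4·1 + 1·2 + 2.9·-0.5 + 4.6·1 + 2.9·2.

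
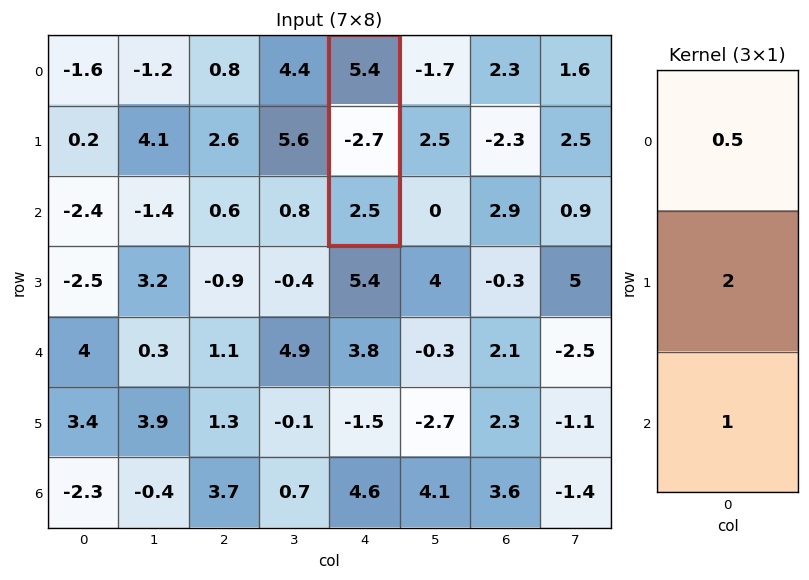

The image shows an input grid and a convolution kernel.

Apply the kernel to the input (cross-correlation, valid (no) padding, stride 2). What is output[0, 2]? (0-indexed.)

The receptive field on the input at this output position is [5.4 / -2.7 / 2.5]. Elementwise product with the kernel and sum: 5.4·0.5 + -2.7·2 + 2.5·1.

-0.2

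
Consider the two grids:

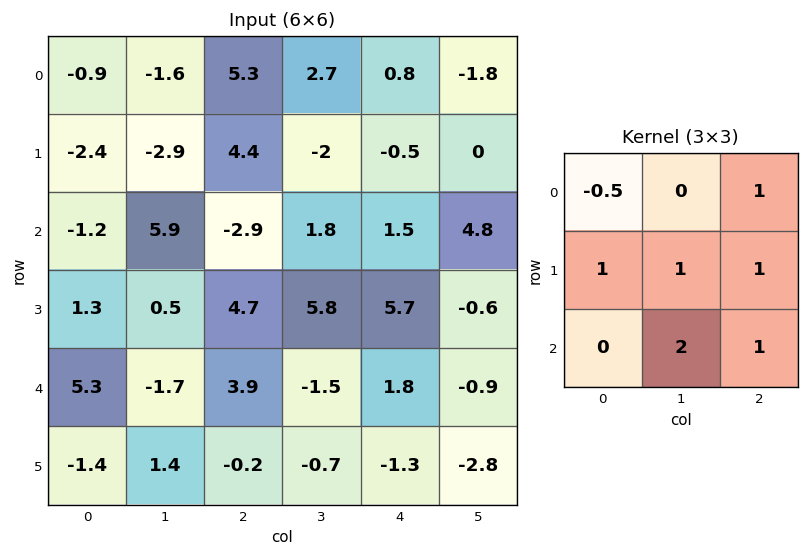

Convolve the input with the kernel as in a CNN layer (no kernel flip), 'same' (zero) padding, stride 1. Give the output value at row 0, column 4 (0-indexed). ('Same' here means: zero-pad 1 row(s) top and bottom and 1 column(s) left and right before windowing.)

The receptive field on the zero-padded input at this output position is [0 0 0 / 2.7 0.8 -1.8 / -2 -0.5 0]. Elementwise product with the kernel and sum: 0·-0.5 + 0·1 + 2.7·1 + 0.8·1 + -1.8·1 + -0.5·2 + 0·1.

0.7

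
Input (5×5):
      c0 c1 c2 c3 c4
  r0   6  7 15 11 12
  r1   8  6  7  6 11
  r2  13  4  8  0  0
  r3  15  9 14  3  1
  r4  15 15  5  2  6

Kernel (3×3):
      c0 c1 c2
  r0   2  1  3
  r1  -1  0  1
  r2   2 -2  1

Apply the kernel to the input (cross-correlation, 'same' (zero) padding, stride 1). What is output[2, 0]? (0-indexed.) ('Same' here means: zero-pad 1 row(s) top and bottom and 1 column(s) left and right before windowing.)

9

The receptive field on the zero-padded input at this output position is [0 8 6 / 0 13 4 / 0 15 9]. Elementwise product with the kernel and sum: 0·2 + 8·1 + 6·3 + 0·-1 + 4·1 + 0·2 + 15·-2 + 9·1.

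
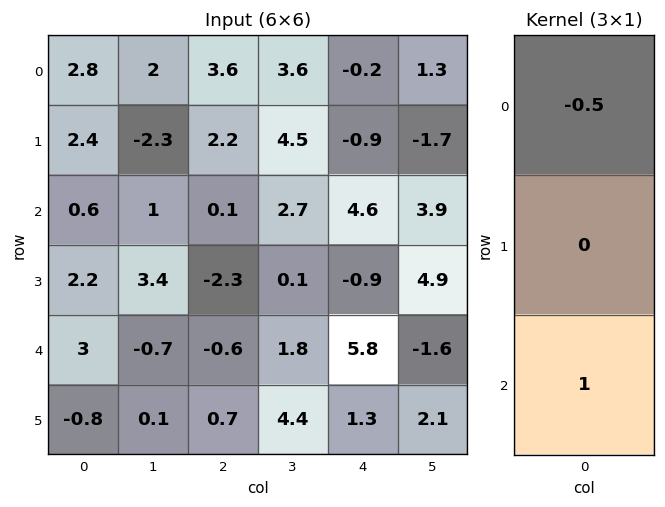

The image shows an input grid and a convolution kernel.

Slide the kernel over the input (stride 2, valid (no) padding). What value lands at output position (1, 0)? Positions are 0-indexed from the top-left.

The receptive field on the input at this output position is [0.6 / 2.2 / 3]. Elementwise product with the kernel and sum: 0.6·-0.5 + 3·1.

2.7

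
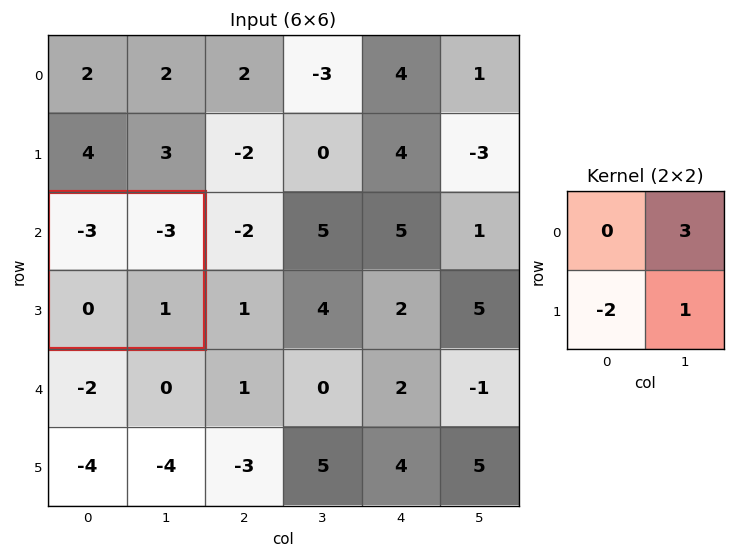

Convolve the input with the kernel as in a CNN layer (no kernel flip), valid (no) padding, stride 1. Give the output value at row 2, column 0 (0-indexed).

-8

The receptive field on the input at this output position is [-3 -3 / 0 1]. Elementwise product with the kernel and sum: -3·3 + 0·-2 + 1·1.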